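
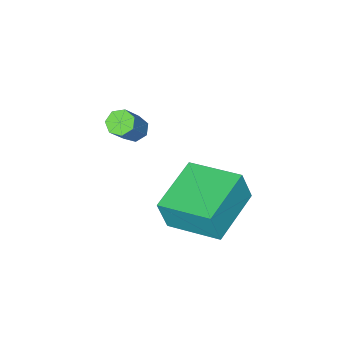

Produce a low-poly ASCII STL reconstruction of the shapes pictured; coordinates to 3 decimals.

solid 
facet normal -0.939 -0.298 0.173
outer loop
vertex -1.409 -1.669 -1.085
vertex -1.933 0.217 -0.675
vertex -1.687 -1.487 -2.28
endloop
endfacet
facet normal 0.262 -0.943 -0.205
outer loop
vertex 0.293 -0.857 -2.645
vertex -1.409 -1.669 -1.085
vertex -1.687 -1.487 -2.28
endloop
endfacet
facet normal -0.939 -0.298 0.173
outer loop
vertex -1.687 -1.487 -2.28
vertex -1.933 0.217 -0.675
vertex -2.211 0.399 -1.869
endloop
endfacet
facet normal -0.225 0.148 -0.963
outer loop
vertex -2.211 0.399 -1.869
vertex 0.293 -0.857 -2.645
vertex -1.687 -1.487 -2.28
endloop
endfacet
facet normal 0.224 -0.147 0.963
outer loop
vertex -1.409 -1.669 -1.085
vertex 0.047 0.847 -1.04
vertex -1.933 0.217 -0.675
endloop
endfacet
facet normal 0.262 -0.943 -0.205
outer loop
vertex 0.571 -1.039 -1.451
vertex -1.409 -1.669 -1.085
vertex 0.293 -0.857 -2.645
endloop
endfacet
facet normal 0.225 -0.147 0.963
outer loop
vertex 0.571 -1.039 -1.451
vertex 0.047 0.847 -1.04
vertex -1.409 -1.669 -1.085
endloop
endfacet
facet normal -0.262 0.943 0.205
outer loop
vertex -1.933 0.217 -0.675
vertex 0.047 0.847 -1.04
vertex -2.211 0.399 -1.869
endloop
endfacet
facet normal -0.225 0.147 -0.963
outer loop
vertex -0.231 1.029 -2.235
vertex 0.293 -0.857 -2.645
vertex -2.211 0.399 -1.869
endloop
endfacet
facet normal -0.262 0.943 0.205
outer loop
vertex -2.211 0.399 -1.869
vertex 0.047 0.847 -1.04
vertex -0.231 1.029 -2.235
endloop
endfacet
facet normal 0.939 0.298 -0.173
outer loop
vertex -0.231 1.029 -2.235
vertex 0.571 -1.039 -1.451
vertex 0.293 -0.857 -2.645
endloop
endfacet
facet normal 0.939 0.298 -0.173
outer loop
vertex 0.047 0.847 -1.04
vertex 0.571 -1.039 -1.451
vertex -0.231 1.029 -2.235
endloop
endfacet
facet normal -0.576 -0.210 -0.790
outer loop
vertex -0.756 -3.496 -0.896
vertex -1.003 -3.848 -0.622
vertex -1.111 -3.353 -0.675
endloop
endfacet
facet normal 0.150 0.922 -0.356
outer loop
vertex -0.756 -3.496 -0.896
vertex -1.111 -3.353 -0.675
vertex 0.109 -3.179 0.288
endloop
endfacet
facet normal 0.150 0.922 -0.356
outer loop
vertex 0.109 -3.179 0.288
vertex -1.111 -3.353 -0.675
vertex -0.246 -3.036 0.509
endloop
endfacet
facet normal 0.576 0.211 0.789
outer loop
vertex 0.109 -3.179 0.288
vertex -0.246 -3.036 0.509
vertex -0.137 -3.532 0.562
endloop
endfacet
facet normal -0.576 -0.210 -0.790
outer loop
vertex -1.111 -3.353 -0.675
vertex -1.003 -3.848 -0.622
vertex -1.385 -3.583 -0.414
endloop
endfacet
facet normal -0.534 0.828 0.169
outer loop
vertex -1.111 -3.353 -0.675
vertex -1.385 -3.583 -0.414
vertex -0.246 -3.036 0.509
endloop
endfacet
facet normal -0.534 0.828 0.169
outer loop
vertex -0.246 -3.036 0.509
vertex -1.385 -3.583 -0.414
vertex -0.52 -3.266 0.77
endloop
endfacet
facet normal 0.576 0.211 0.790
outer loop
vertex -0.246 -3.036 0.509
vertex -0.52 -3.266 0.77
vertex -0.137 -3.532 0.562
endloop
endfacet
facet normal -0.577 -0.213 -0.789
outer loop
vertex -1.385 -3.583 -0.414
vertex -1.003 -3.848 -0.622
vertex -1.37 -4.013 -0.309
endloop
endfacet
facet normal -0.816 0.110 0.567
outer loop
vertex -1.385 -3.583 -0.414
vertex -1.37 -4.013 -0.309
vertex -0.52 -3.266 0.77
endloop
endfacet
facet normal -0.816 0.110 0.567
outer loop
vertex -0.52 -3.266 0.77
vertex -1.37 -4.013 -0.309
vertex -0.505 -3.696 0.875
endloop
endfacet
facet normal 0.576 0.213 0.789
outer loop
vertex -0.52 -3.266 0.77
vertex -0.505 -3.696 0.875
vertex -0.137 -3.532 0.562
endloop
endfacet
facet normal -0.577 -0.212 -0.789
outer loop
vertex -1.37 -4.013 -0.309
vertex -1.003 -3.848 -0.622
vertex -1.079 -4.319 -0.44
endloop
endfacet
facet normal -0.484 -0.690 0.538
outer loop
vertex -1.37 -4.013 -0.309
vertex -1.079 -4.319 -0.44
vertex -0.505 -3.696 0.875
endloop
endfacet
facet normal -0.484 -0.690 0.538
outer loop
vertex -0.505 -3.696 0.875
vertex -1.079 -4.319 -0.44
vertex -0.214 -4.002 0.744
endloop
endfacet
facet normal 0.577 0.211 0.789
outer loop
vertex -0.505 -3.696 0.875
vertex -0.214 -4.002 0.744
vertex -0.137 -3.532 0.562
endloop
endfacet
facet normal -0.577 -0.212 -0.789
outer loop
vertex -1.079 -4.319 -0.44
vertex -1.003 -3.848 -0.622
vertex -0.73 -4.271 -0.708
endloop
endfacet
facet normal 0.214 -0.971 0.104
outer loop
vertex -1.079 -4.319 -0.44
vertex -0.73 -4.271 -0.708
vertex -0.214 -4.002 0.744
endloop
endfacet
facet normal 0.214 -0.971 0.104
outer loop
vertex -0.214 -4.002 0.744
vertex -0.73 -4.271 -0.708
vertex 0.135 -3.954 0.476
endloop
endfacet
facet normal 0.577 0.211 0.789
outer loop
vertex -0.214 -4.002 0.744
vertex 0.135 -3.954 0.476
vertex -0.137 -3.532 0.562
endloop
endfacet
facet normal -0.576 -0.211 -0.790
outer loop
vertex -0.73 -4.271 -0.708
vertex -1.003 -3.848 -0.622
vertex -0.586 -3.905 -0.911
endloop
endfacet
facet normal 0.750 -0.521 -0.408
outer loop
vertex -0.73 -4.271 -0.708
vertex -0.586 -3.905 -0.911
vertex 0.135 -3.954 0.476
endloop
endfacet
facet normal 0.750 -0.521 -0.408
outer loop
vertex 0.135 -3.954 0.476
vertex -0.586 -3.905 -0.911
vertex 0.279 -3.588 0.273
endloop
endfacet
facet normal 0.577 0.211 0.789
outer loop
vertex 0.135 -3.954 0.476
vertex 0.279 -3.588 0.273
vertex -0.137 -3.532 0.562
endloop
endfacet
facet normal -0.576 -0.211 -0.790
outer loop
vertex -0.586 -3.905 -0.911
vertex -1.003 -3.848 -0.622
vertex -0.756 -3.496 -0.896
endloop
endfacet
facet normal 0.721 0.322 -0.613
outer loop
vertex -0.586 -3.905 -0.911
vertex -0.756 -3.496 -0.896
vertex 0.279 -3.588 0.273
endloop
endfacet
facet normal 0.721 0.322 -0.613
outer loop
vertex 0.279 -3.588 0.273
vertex -0.756 -3.496 -0.896
vertex 0.109 -3.179 0.288
endloop
endfacet
facet normal 0.577 0.211 0.789
outer loop
vertex 0.279 -3.588 0.273
vertex 0.109 -3.179 0.288
vertex -0.137 -3.532 0.562
endloop
endfacet

endsolid


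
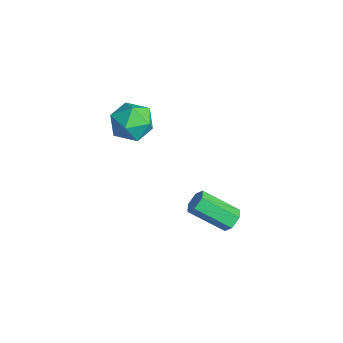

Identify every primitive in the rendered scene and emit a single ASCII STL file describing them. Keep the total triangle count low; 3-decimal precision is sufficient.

solid 
facet normal -0.264 0.944 -0.199
outer loop
vertex -2.866 -0.765 2.24
vertex -3.788 -1.008 2.312
vertex -3.31 -0.711 3.086
endloop
endfacet
facet normal 0.366 0.921 0.134
outer loop
vertex -2.866 -0.765 2.24
vertex -3.31 -0.711 3.086
vertex -2.419 -1.058 3.034
endloop
endfacet
facet normal 0.810 0.525 -0.262
outer loop
vertex -2.866 -0.765 2.24
vertex -2.419 -1.058 3.034
vertex -2.348 -1.569 2.229
endloop
endfacet
facet normal 0.453 0.303 -0.838
outer loop
vertex -2.866 -0.765 2.24
vertex -2.348 -1.569 2.229
vertex -3.194 -1.538 1.783
endloop
endfacet
facet normal -0.211 0.562 -0.800
outer loop
vertex -2.866 -0.765 2.24
vertex -3.194 -1.538 1.783
vertex -3.788 -1.008 2.312
endloop
endfacet
facet normal 0.274 0.590 0.759
outer loop
vertex -2.419 -1.058 3.034
vertex -3.31 -0.711 3.086
vertex -3.066 -1.482 3.597
endloop
endfacet
facet normal -0.747 0.627 0.221
outer loop
vertex -3.31 -0.711 3.086
vertex -3.788 -1.008 2.312
vertex -3.912 -1.451 3.151
endloop
endfacet
facet normal -0.660 0.010 -0.751
outer loop
vertex -3.788 -1.008 2.312
vertex -3.194 -1.538 1.783
vertex -3.841 -1.962 2.346
endloop
endfacet
facet normal 0.414 -0.408 -0.814
outer loop
vertex -3.194 -1.538 1.783
vertex -2.348 -1.569 2.229
vertex -2.95 -2.309 2.294
endloop
endfacet
facet normal 0.992 -0.051 0.120
outer loop
vertex -2.348 -1.569 2.229
vertex -2.419 -1.058 3.034
vertex -2.472 -2.012 3.068
endloop
endfacet
facet normal -0.453 -0.303 0.838
outer loop
vertex -3.394 -2.255 3.14
vertex -3.066 -1.482 3.597
vertex -3.912 -1.451 3.151
endloop
endfacet
facet normal -0.810 -0.525 0.262
outer loop
vertex -3.394 -2.255 3.14
vertex -3.912 -1.451 3.151
vertex -3.841 -1.962 2.346
endloop
endfacet
facet normal -0.366 -0.921 -0.134
outer loop
vertex -3.394 -2.255 3.14
vertex -3.841 -1.962 2.346
vertex -2.95 -2.309 2.294
endloop
endfacet
facet normal 0.264 -0.944 0.199
outer loop
vertex -3.394 -2.255 3.14
vertex -2.95 -2.309 2.294
vertex -2.472 -2.012 3.068
endloop
endfacet
facet normal 0.211 -0.562 0.800
outer loop
vertex -3.394 -2.255 3.14
vertex -2.472 -2.012 3.068
vertex -3.066 -1.482 3.597
endloop
endfacet
facet normal -0.414 0.408 0.814
outer loop
vertex -3.912 -1.451 3.151
vertex -3.066 -1.482 3.597
vertex -3.31 -0.711 3.086
endloop
endfacet
facet normal -0.992 0.051 -0.120
outer loop
vertex -3.841 -1.962 2.346
vertex -3.912 -1.451 3.151
vertex -3.788 -1.008 2.312
endloop
endfacet
facet normal -0.274 -0.590 -0.759
outer loop
vertex -2.95 -2.309 2.294
vertex -3.841 -1.962 2.346
vertex -3.194 -1.538 1.783
endloop
endfacet
facet normal 0.747 -0.627 -0.221
outer loop
vertex -2.472 -2.012 3.068
vertex -2.95 -2.309 2.294
vertex -2.348 -1.569 2.229
endloop
endfacet
facet normal 0.660 -0.010 0.751
outer loop
vertex -3.066 -1.482 3.597
vertex -2.472 -2.012 3.068
vertex -2.419 -1.058 3.034
endloop
endfacet
facet normal 0.436 0.702 -0.562
outer loop
vertex -0.227 1.729 -1.903
vertex -0.526 1.568 -2.336
vertex -0.718 1.957 -1.999
endloop
endfacet
facet normal 0.111 0.579 0.808
outer loop
vertex -0.227 1.729 -1.903
vertex -0.718 1.957 -1.999
vertex -0.995 0.494 -0.912
endloop
endfacet
facet normal 0.112 0.579 0.808
outer loop
vertex -0.995 0.494 -0.912
vertex -0.718 1.957 -1.999
vertex -1.486 0.722 -1.007
endloop
endfacet
facet normal -0.435 -0.702 0.564
outer loop
vertex -0.995 0.494 -0.912
vertex -1.486 0.722 -1.007
vertex -1.294 0.332 -1.344
endloop
endfacet
facet normal 0.435 0.703 -0.563
outer loop
vertex -0.718 1.957 -1.999
vertex -0.526 1.568 -2.336
vertex -1.017 1.796 -2.431
endloop
endfacet
facet normal -0.717 0.650 0.254
outer loop
vertex -0.718 1.957 -1.999
vertex -1.017 1.796 -2.431
vertex -1.486 0.722 -1.007
endloop
endfacet
facet normal -0.717 0.649 0.254
outer loop
vertex -1.486 0.722 -1.007
vertex -1.017 1.796 -2.431
vertex -1.785 0.561 -1.44
endloop
endfacet
facet normal -0.437 -0.702 0.563
outer loop
vertex -1.486 0.722 -1.007
vertex -1.785 0.561 -1.44
vertex -1.294 0.332 -1.344
endloop
endfacet
facet normal 0.435 0.702 -0.564
outer loop
vertex -1.017 1.796 -2.431
vertex -0.526 1.568 -2.336
vertex -0.825 1.406 -2.768
endloop
endfacet
facet normal -0.829 0.071 -0.554
outer loop
vertex -1.017 1.796 -2.431
vertex -0.825 1.406 -2.768
vertex -1.785 0.561 -1.44
endloop
endfacet
facet normal -0.829 0.071 -0.554
outer loop
vertex -1.785 0.561 -1.44
vertex -0.825 1.406 -2.768
vertex -1.593 0.171 -1.777
endloop
endfacet
facet normal -0.437 -0.702 0.563
outer loop
vertex -1.785 0.561 -1.44
vertex -1.593 0.171 -1.777
vertex -1.294 0.332 -1.344
endloop
endfacet
facet normal 0.435 0.702 -0.564
outer loop
vertex -0.825 1.406 -2.768
vertex -0.526 1.568 -2.336
vertex -0.334 1.178 -2.673
endloop
endfacet
facet normal -0.112 -0.578 -0.808
outer loop
vertex -0.825 1.406 -2.768
vertex -0.334 1.178 -2.673
vertex -1.593 0.171 -1.777
endloop
endfacet
facet normal -0.111 -0.579 -0.807
outer loop
vertex -1.593 0.171 -1.777
vertex -0.334 1.178 -2.673
vertex -1.102 -0.057 -1.681
endloop
endfacet
facet normal -0.436 -0.702 0.562
outer loop
vertex -1.593 0.171 -1.777
vertex -1.102 -0.057 -1.681
vertex -1.294 0.332 -1.344
endloop
endfacet
facet normal 0.437 0.702 -0.563
outer loop
vertex -0.334 1.178 -2.673
vertex -0.526 1.568 -2.336
vertex -0.035 1.339 -2.24
endloop
endfacet
facet normal 0.717 -0.649 -0.254
outer loop
vertex -0.334 1.178 -2.673
vertex -0.035 1.339 -2.24
vertex -1.102 -0.057 -1.681
endloop
endfacet
facet normal 0.717 -0.649 -0.254
outer loop
vertex -1.102 -0.057 -1.681
vertex -0.035 1.339 -2.24
vertex -0.803 0.104 -1.249
endloop
endfacet
facet normal -0.435 -0.703 0.563
outer loop
vertex -1.102 -0.057 -1.681
vertex -0.803 0.104 -1.249
vertex -1.294 0.332 -1.344
endloop
endfacet
facet normal 0.437 0.702 -0.563
outer loop
vertex -0.035 1.339 -2.24
vertex -0.526 1.568 -2.336
vertex -0.227 1.729 -1.903
endloop
endfacet
facet normal 0.829 -0.071 0.554
outer loop
vertex -0.035 1.339 -2.24
vertex -0.227 1.729 -1.903
vertex -0.803 0.104 -1.249
endloop
endfacet
facet normal 0.829 -0.071 0.554
outer loop
vertex -0.803 0.104 -1.249
vertex -0.227 1.729 -1.903
vertex -0.995 0.494 -0.912
endloop
endfacet
facet normal -0.435 -0.702 0.564
outer loop
vertex -0.803 0.104 -1.249
vertex -0.995 0.494 -0.912
vertex -1.294 0.332 -1.344
endloop
endfacet

endsolid


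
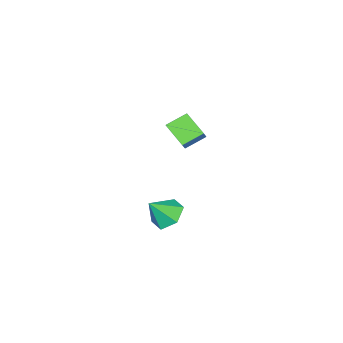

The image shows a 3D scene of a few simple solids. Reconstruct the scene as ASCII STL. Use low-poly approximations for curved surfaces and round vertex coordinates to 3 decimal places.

solid 
facet normal -0.588 0.317 -0.745
outer loop
vertex 3.543 3.388 1.851
vertex 3.117 4.093 2.487
vertex 3.959 4.339 1.927
endloop
endfacet
facet normal 0.904 -0.380 -0.197
outer loop
vertex 3.543 3.388 1.851
vertex 3.959 4.339 1.927
vertex 4.023 3.607 3.633
endloop
endfacet
facet normal -0.588 0.316 -0.745
outer loop
vertex 3.959 4.339 1.927
vertex 3.117 4.093 2.487
vertex 3.533 5.044 2.562
endloop
endfacet
facet normal 0.899 0.414 0.144
outer loop
vertex 3.959 4.339 1.927
vertex 3.533 5.044 2.562
vertex 4.023 3.607 3.633
endloop
endfacet
facet normal -0.588 0.316 -0.745
outer loop
vertex 3.533 5.044 2.562
vertex 3.117 4.093 2.487
vertex 2.692 4.799 3.122
endloop
endfacet
facet normal 0.292 0.634 0.716
outer loop
vertex 3.533 5.044 2.562
vertex 2.692 4.799 3.122
vertex 4.023 3.607 3.633
endloop
endfacet
facet normal -0.588 0.316 -0.745
outer loop
vertex 2.692 4.799 3.122
vertex 3.117 4.093 2.487
vertex 2.276 3.848 3.047
endloop
endfacet
facet normal -0.310 0.061 0.949
outer loop
vertex 2.692 4.799 3.122
vertex 2.276 3.848 3.047
vertex 4.023 3.607 3.633
endloop
endfacet
facet normal -0.588 0.316 -0.745
outer loop
vertex 2.276 3.848 3.047
vertex 3.117 4.093 2.487
vertex 2.701 3.143 2.412
endloop
endfacet
facet normal -0.305 -0.732 0.609
outer loop
vertex 2.276 3.848 3.047
vertex 2.701 3.143 2.412
vertex 4.023 3.607 3.633
endloop
endfacet
facet normal -0.588 0.316 -0.744
outer loop
vertex 2.701 3.143 2.412
vertex 3.117 4.093 2.487
vertex 3.543 3.388 1.851
endloop
endfacet
facet normal 0.301 -0.953 0.036
outer loop
vertex 2.701 3.143 2.412
vertex 3.543 3.388 1.851
vertex 4.023 3.607 3.633
endloop
endfacet
facet normal -0.620 -0.314 -0.719
outer loop
vertex -3.719 -1.431 3.062
vertex -4.789 -0.805 3.711
vertex -3.422 -0.024 2.193
endloop
endfacet
facet normal 0.765 -0.448 -0.464
outer loop
vertex -2.771 0.305 2.949
vertex -3.719 -1.431 3.062
vertex -3.422 -0.024 2.193
endloop
endfacet
facet normal -0.620 -0.313 -0.719
outer loop
vertex -3.422 -0.024 2.193
vertex -4.789 -0.805 3.711
vertex -4.492 0.602 2.843
endloop
endfacet
facet normal 0.176 0.838 -0.517
outer loop
vertex -4.492 0.602 2.843
vertex -2.771 0.305 2.949
vertex -3.422 -0.024 2.193
endloop
endfacet
facet normal -0.177 -0.838 0.517
outer loop
vertex -3.719 -1.431 3.062
vertex -4.138 -0.476 4.467
vertex -4.789 -0.805 3.711
endloop
endfacet
facet normal 0.764 -0.448 -0.464
outer loop
vertex -3.068 -1.102 3.817
vertex -3.719 -1.431 3.062
vertex -2.771 0.305 2.949
endloop
endfacet
facet normal -0.176 -0.838 0.517
outer loop
vertex -3.068 -1.102 3.817
vertex -4.138 -0.476 4.467
vertex -3.719 -1.431 3.062
endloop
endfacet
facet normal -0.765 0.447 0.464
outer loop
vertex -4.789 -0.805 3.711
vertex -4.138 -0.476 4.467
vertex -4.492 0.602 2.843
endloop
endfacet
facet normal 0.176 0.838 -0.517
outer loop
vertex -3.841 0.931 3.598
vertex -2.771 0.305 2.949
vertex -4.492 0.602 2.843
endloop
endfacet
facet normal -0.764 0.448 0.464
outer loop
vertex -4.492 0.602 2.843
vertex -4.138 -0.476 4.467
vertex -3.841 0.931 3.598
endloop
endfacet
facet normal 0.620 0.313 0.720
outer loop
vertex -3.841 0.931 3.598
vertex -3.068 -1.102 3.817
vertex -2.771 0.305 2.949
endloop
endfacet
facet normal 0.620 0.313 0.719
outer loop
vertex -4.138 -0.476 4.467
vertex -3.068 -1.102 3.817
vertex -3.841 0.931 3.598
endloop
endfacet

endsolid


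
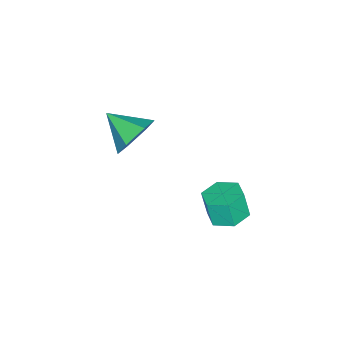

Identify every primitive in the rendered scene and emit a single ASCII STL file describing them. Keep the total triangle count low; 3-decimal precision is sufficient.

solid 
facet normal 0.033 0.239 -0.970
outer loop
vertex 1.692 1.951 -4.263
vertex 0.928 2.217 -4.223
vertex 1.542 2.725 -4.077
endloop
endfacet
facet normal 0.982 0.172 0.075
outer loop
vertex 1.692 1.951 -4.263
vertex 1.542 2.725 -4.077
vertex 1.656 1.677 -3.158
endloop
endfacet
facet normal 0.982 0.173 0.076
outer loop
vertex 1.656 1.677 -3.158
vertex 1.542 2.725 -4.077
vertex 1.505 2.451 -2.971
endloop
endfacet
facet normal -0.032 -0.241 0.970
outer loop
vertex 1.656 1.677 -3.158
vertex 1.505 2.451 -2.971
vertex 0.892 1.943 -3.117
endloop
endfacet
facet normal 0.032 0.241 -0.970
outer loop
vertex 1.542 2.725 -4.077
vertex 0.928 2.217 -4.223
vertex 0.778 2.991 -4.036
endloop
endfacet
facet normal 0.331 0.913 0.237
outer loop
vertex 1.542 2.725 -4.077
vertex 0.778 2.991 -4.036
vertex 1.505 2.451 -2.971
endloop
endfacet
facet normal 0.331 0.913 0.237
outer loop
vertex 1.505 2.451 -2.971
vertex 0.778 2.991 -4.036
vertex 0.741 2.717 -2.93
endloop
endfacet
facet normal -0.032 -0.241 0.970
outer loop
vertex 1.505 2.451 -2.971
vertex 0.741 2.717 -2.93
vertex 0.892 1.943 -3.117
endloop
endfacet
facet normal 0.032 0.241 -0.970
outer loop
vertex 0.778 2.991 -4.036
vertex 0.928 2.217 -4.223
vertex 0.164 2.483 -4.182
endloop
endfacet
facet normal -0.652 0.741 0.162
outer loop
vertex 0.778 2.991 -4.036
vertex 0.164 2.483 -4.182
vertex 0.741 2.717 -2.93
endloop
endfacet
facet normal -0.652 0.740 0.162
outer loop
vertex 0.741 2.717 -2.93
vertex 0.164 2.483 -4.182
vertex 0.128 2.209 -3.077
endloop
endfacet
facet normal -0.033 -0.241 0.970
outer loop
vertex 0.741 2.717 -2.93
vertex 0.128 2.209 -3.077
vertex 0.892 1.943 -3.117
endloop
endfacet
facet normal 0.032 0.241 -0.970
outer loop
vertex 0.164 2.483 -4.182
vertex 0.928 2.217 -4.223
vertex 0.315 1.709 -4.369
endloop
endfacet
facet normal -0.982 -0.173 -0.075
outer loop
vertex 0.164 2.483 -4.182
vertex 0.315 1.709 -4.369
vertex 0.128 2.209 -3.077
endloop
endfacet
facet normal -0.982 -0.172 -0.076
outer loop
vertex 0.128 2.209 -3.077
vertex 0.315 1.709 -4.369
vertex 0.278 1.435 -3.263
endloop
endfacet
facet normal -0.033 -0.239 0.970
outer loop
vertex 0.128 2.209 -3.077
vertex 0.278 1.435 -3.263
vertex 0.892 1.943 -3.117
endloop
endfacet
facet normal 0.032 0.241 -0.970
outer loop
vertex 0.315 1.709 -4.369
vertex 0.928 2.217 -4.223
vertex 1.079 1.443 -4.41
endloop
endfacet
facet normal -0.331 -0.913 -0.237
outer loop
vertex 0.315 1.709 -4.369
vertex 1.079 1.443 -4.41
vertex 0.278 1.435 -3.263
endloop
endfacet
facet normal -0.331 -0.913 -0.237
outer loop
vertex 0.278 1.435 -3.263
vertex 1.079 1.443 -4.41
vertex 1.042 1.169 -3.304
endloop
endfacet
facet normal -0.032 -0.241 0.970
outer loop
vertex 0.278 1.435 -3.263
vertex 1.042 1.169 -3.304
vertex 0.892 1.943 -3.117
endloop
endfacet
facet normal 0.033 0.241 -0.970
outer loop
vertex 1.079 1.443 -4.41
vertex 0.928 2.217 -4.223
vertex 1.692 1.951 -4.263
endloop
endfacet
facet normal 0.652 -0.740 -0.162
outer loop
vertex 1.079 1.443 -4.41
vertex 1.692 1.951 -4.263
vertex 1.042 1.169 -3.304
endloop
endfacet
facet normal 0.652 -0.741 -0.162
outer loop
vertex 1.042 1.169 -3.304
vertex 1.692 1.951 -4.263
vertex 1.656 1.677 -3.158
endloop
endfacet
facet normal -0.032 -0.241 0.970
outer loop
vertex 1.042 1.169 -3.304
vertex 1.656 1.677 -3.158
vertex 0.892 1.943 -3.117
endloop
endfacet
facet normal 0.146 0.884 -0.444
outer loop
vertex 1.185 -2.111 -2.316
vertex 0.419 -1.747 -1.844
vertex 1.303 -1.694 -1.448
endloop
endfacet
facet normal 0.786 -0.593 0.178
outer loop
vertex 1.185 -2.111 -2.316
vertex 1.303 -1.694 -1.448
vertex 0.201 -3.073 -1.176
endloop
endfacet
facet normal 0.146 0.883 -0.445
outer loop
vertex 1.303 -1.694 -1.448
vertex 0.419 -1.747 -1.844
vertex 0.538 -1.33 -0.977
endloop
endfacet
facet normal 0.449 -0.187 0.874
outer loop
vertex 1.303 -1.694 -1.448
vertex 0.538 -1.33 -0.977
vertex 0.201 -3.073 -1.176
endloop
endfacet
facet normal 0.146 0.884 -0.445
outer loop
vertex 0.538 -1.33 -0.977
vertex 0.419 -1.747 -1.844
vertex -0.346 -1.383 -1.372
endloop
endfacet
facet normal -0.407 -0.026 0.913
outer loop
vertex 0.538 -1.33 -0.977
vertex -0.346 -1.383 -1.372
vertex 0.201 -3.073 -1.176
endloop
endfacet
facet normal 0.146 0.883 -0.445
outer loop
vertex -0.346 -1.383 -1.372
vertex 0.419 -1.747 -1.844
vertex -0.465 -1.801 -2.24
endloop
endfacet
facet normal -0.928 -0.270 0.257
outer loop
vertex -0.346 -1.383 -1.372
vertex -0.465 -1.801 -2.24
vertex 0.201 -3.073 -1.176
endloop
endfacet
facet normal 0.146 0.883 -0.446
outer loop
vertex -0.465 -1.801 -2.24
vertex 0.419 -1.747 -1.844
vertex 0.301 -2.165 -2.711
endloop
endfacet
facet normal -0.591 -0.677 -0.439
outer loop
vertex -0.465 -1.801 -2.24
vertex 0.301 -2.165 -2.711
vertex 0.201 -3.073 -1.176
endloop
endfacet
facet normal 0.145 0.883 -0.446
outer loop
vertex 0.301 -2.165 -2.711
vertex 0.419 -1.747 -1.844
vertex 1.185 -2.111 -2.316
endloop
endfacet
facet normal 0.265 -0.837 -0.478
outer loop
vertex 0.301 -2.165 -2.711
vertex 1.185 -2.111 -2.316
vertex 0.201 -3.073 -1.176
endloop
endfacet

endsolid


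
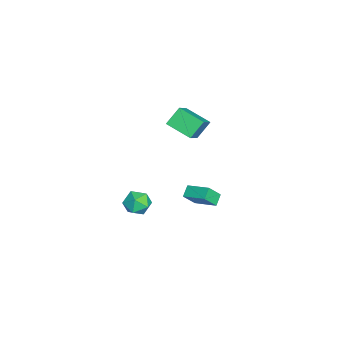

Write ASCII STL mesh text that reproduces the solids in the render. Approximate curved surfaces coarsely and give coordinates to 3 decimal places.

solid 
facet normal -0.780 0.123 -0.613
outer loop
vertex -5.014 -0.588 1.668
vertex -4.312 0.862 1.066
vertex -4.375 -1.295 0.712
endloop
endfacet
facet normal -0.408 -0.843 0.351
outer loop
vertex -2.688 -1.562 2.034
vertex -5.014 -0.588 1.668
vertex -4.375 -1.295 0.712
endloop
endfacet
facet normal -0.781 0.123 -0.612
outer loop
vertex -4.375 -1.295 0.712
vertex -4.312 0.862 1.066
vertex -3.673 0.155 0.109
endloop
endfacet
facet normal 0.473 -0.524 -0.709
outer loop
vertex -3.673 0.155 0.109
vertex -2.688 -1.562 2.034
vertex -4.375 -1.295 0.712
endloop
endfacet
facet normal -0.473 0.523 0.709
outer loop
vertex -5.014 -0.588 1.668
vertex -2.625 0.595 2.388
vertex -4.312 0.862 1.066
endloop
endfacet
facet normal -0.408 -0.843 0.350
outer loop
vertex -3.327 -0.855 2.991
vertex -5.014 -0.588 1.668
vertex -2.688 -1.562 2.034
endloop
endfacet
facet normal -0.473 0.524 0.709
outer loop
vertex -3.327 -0.855 2.991
vertex -2.625 0.595 2.388
vertex -5.014 -0.588 1.668
endloop
endfacet
facet normal 0.408 0.843 -0.350
outer loop
vertex -4.312 0.862 1.066
vertex -2.625 0.595 2.388
vertex -3.673 0.155 0.109
endloop
endfacet
facet normal 0.473 -0.523 -0.709
outer loop
vertex -1.986 -0.112 1.432
vertex -2.688 -1.562 2.034
vertex -3.673 0.155 0.109
endloop
endfacet
facet normal 0.408 0.843 -0.350
outer loop
vertex -3.673 0.155 0.109
vertex -2.625 0.595 2.388
vertex -1.986 -0.112 1.432
endloop
endfacet
facet normal 0.781 -0.124 0.613
outer loop
vertex -1.986 -0.112 1.432
vertex -3.327 -0.855 2.991
vertex -2.688 -1.562 2.034
endloop
endfacet
facet normal 0.781 -0.123 0.613
outer loop
vertex -2.625 0.595 2.388
vertex -3.327 -0.855 2.991
vertex -1.986 -0.112 1.432
endloop
endfacet
facet normal -0.795 0.244 0.556
outer loop
vertex -0.059 -0.109 -1.185
vertex 0.675 1.151 -0.689
vertex -0.518 0.527 -2.12
endloop
endfacet
facet normal -0.477 -0.818 -0.322
outer loop
vertex 0.125 0.329 -2.571
vertex -0.059 -0.109 -1.185
vertex -0.518 0.527 -2.12
endloop
endfacet
facet normal -0.795 0.244 0.556
outer loop
vertex -0.518 0.527 -2.12
vertex 0.675 1.151 -0.689
vertex 0.216 1.786 -1.624
endloop
endfacet
facet normal -0.377 0.521 -0.766
outer loop
vertex 0.216 1.786 -1.624
vertex 0.125 0.329 -2.571
vertex -0.518 0.527 -2.12
endloop
endfacet
facet normal 0.377 -0.521 0.766
outer loop
vertex -0.059 -0.109 -1.185
vertex 1.318 0.953 -1.14
vertex 0.675 1.151 -0.689
endloop
endfacet
facet normal -0.476 -0.818 -0.322
outer loop
vertex 0.584 -0.306 -1.636
vertex -0.059 -0.109 -1.185
vertex 0.125 0.329 -2.571
endloop
endfacet
facet normal 0.377 -0.521 0.765
outer loop
vertex 0.584 -0.306 -1.636
vertex 1.318 0.953 -1.14
vertex -0.059 -0.109 -1.185
endloop
endfacet
facet normal 0.477 0.818 0.321
outer loop
vertex 0.675 1.151 -0.689
vertex 1.318 0.953 -1.14
vertex 0.216 1.786 -1.624
endloop
endfacet
facet normal -0.377 0.521 -0.766
outer loop
vertex 0.859 1.589 -2.075
vertex 0.125 0.329 -2.571
vertex 0.216 1.786 -1.624
endloop
endfacet
facet normal 0.477 0.818 0.322
outer loop
vertex 0.216 1.786 -1.624
vertex 1.318 0.953 -1.14
vertex 0.859 1.589 -2.075
endloop
endfacet
facet normal 0.795 -0.244 -0.556
outer loop
vertex 0.859 1.589 -2.075
vertex 0.584 -0.306 -1.636
vertex 0.125 0.329 -2.571
endloop
endfacet
facet normal 0.794 -0.244 -0.556
outer loop
vertex 1.318 0.953 -1.14
vertex 0.584 -0.306 -1.636
vertex 0.859 1.589 -2.075
endloop
endfacet
facet normal -0.654 0.131 0.745
outer loop
vertex 2.778 -2.415 0.41
vertex 3.274 -2.94 0.937
vertex 3.424 -2.059 0.914
endloop
endfacet
facet normal -0.636 0.703 0.319
outer loop
vertex 2.778 -2.415 0.41
vertex 3.424 -2.059 0.914
vertex 3.31 -1.781 0.073
endloop
endfacet
facet normal -0.801 0.491 -0.342
outer loop
vertex 2.778 -2.415 0.41
vertex 3.31 -1.781 0.073
vertex 3.088 -2.49 -0.425
endloop
endfacet
facet normal -0.922 -0.213 -0.323
outer loop
vertex 2.778 -2.415 0.41
vertex 3.088 -2.49 -0.425
vertex 3.066 -3.206 0.109
endloop
endfacet
facet normal -0.830 -0.435 0.348
outer loop
vertex 2.778 -2.415 0.41
vertex 3.066 -3.206 0.109
vertex 3.274 -2.94 0.937
endloop
endfacet
facet normal 0.034 0.950 0.310
outer loop
vertex 3.31 -1.781 0.073
vertex 3.424 -2.059 0.914
vertex 4.134 -1.914 0.391
endloop
endfacet
facet normal 0.005 0.025 1.000
outer loop
vertex 3.424 -2.059 0.914
vertex 3.274 -2.94 0.937
vertex 4.112 -2.63 0.925
endloop
endfacet
facet normal -0.281 -0.891 0.357
outer loop
vertex 3.274 -2.94 0.937
vertex 3.066 -3.206 0.109
vertex 3.89 -3.339 0.427
endloop
endfacet
facet normal -0.429 -0.531 -0.730
outer loop
vertex 3.066 -3.206 0.109
vertex 3.088 -2.49 -0.425
vertex 3.776 -3.061 -0.414
endloop
endfacet
facet normal -0.235 0.607 -0.759
outer loop
vertex 3.088 -2.49 -0.425
vertex 3.31 -1.781 0.073
vertex 3.926 -2.18 -0.437
endloop
endfacet
facet normal 0.922 0.213 0.323
outer loop
vertex 4.422 -2.705 0.09
vertex 4.134 -1.914 0.391
vertex 4.112 -2.63 0.925
endloop
endfacet
facet normal 0.801 -0.491 0.342
outer loop
vertex 4.422 -2.705 0.09
vertex 4.112 -2.63 0.925
vertex 3.89 -3.339 0.427
endloop
endfacet
facet normal 0.636 -0.703 -0.319
outer loop
vertex 4.422 -2.705 0.09
vertex 3.89 -3.339 0.427
vertex 3.776 -3.061 -0.414
endloop
endfacet
facet normal 0.654 -0.131 -0.745
outer loop
vertex 4.422 -2.705 0.09
vertex 3.776 -3.061 -0.414
vertex 3.926 -2.18 -0.437
endloop
endfacet
facet normal 0.830 0.435 -0.348
outer loop
vertex 4.422 -2.705 0.09
vertex 3.926 -2.18 -0.437
vertex 4.134 -1.914 0.391
endloop
endfacet
facet normal 0.429 0.531 0.730
outer loop
vertex 4.112 -2.63 0.925
vertex 4.134 -1.914 0.391
vertex 3.424 -2.059 0.914
endloop
endfacet
facet normal 0.235 -0.607 0.759
outer loop
vertex 3.89 -3.339 0.427
vertex 4.112 -2.63 0.925
vertex 3.274 -2.94 0.937
endloop
endfacet
facet normal -0.034 -0.950 -0.310
outer loop
vertex 3.776 -3.061 -0.414
vertex 3.89 -3.339 0.427
vertex 3.066 -3.206 0.109
endloop
endfacet
facet normal -0.005 -0.025 -1.000
outer loop
vertex 3.926 -2.18 -0.437
vertex 3.776 -3.061 -0.414
vertex 3.088 -2.49 -0.425
endloop
endfacet
facet normal 0.281 0.891 -0.357
outer loop
vertex 4.134 -1.914 0.391
vertex 3.926 -2.18 -0.437
vertex 3.31 -1.781 0.073
endloop
endfacet

endsolid


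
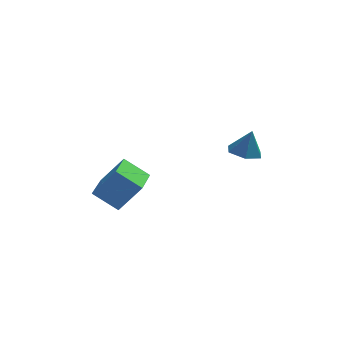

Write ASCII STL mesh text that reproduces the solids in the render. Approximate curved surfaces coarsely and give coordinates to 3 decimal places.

solid 
facet normal -0.246 -0.037 -0.969
outer loop
vertex 3.835 0.057 2.766
vertex 3.217 0.438 2.908
vertex 3.841 0.797 2.736
endloop
endfacet
facet normal 0.967 0.002 0.253
outer loop
vertex 3.835 0.057 2.766
vertex 3.841 0.797 2.736
vertex 3.503 0.482 4.032
endloop
endfacet
facet normal -0.246 -0.037 -0.969
outer loop
vertex 3.841 0.797 2.736
vertex 3.217 0.438 2.908
vertex 3.223 1.178 2.878
endloop
endfacet
facet normal 0.549 0.768 0.330
outer loop
vertex 3.841 0.797 2.736
vertex 3.223 1.178 2.878
vertex 3.503 0.482 4.032
endloop
endfacet
facet normal -0.247 -0.037 -0.968
outer loop
vertex 3.223 1.178 2.878
vertex 3.217 0.438 2.908
vertex 2.599 0.819 3.051
endloop
endfacet
facet normal -0.299 0.783 0.545
outer loop
vertex 3.223 1.178 2.878
vertex 2.599 0.819 3.051
vertex 3.503 0.482 4.032
endloop
endfacet
facet normal -0.247 -0.037 -0.968
outer loop
vertex 2.599 0.819 3.051
vertex 3.217 0.438 2.908
vertex 2.593 0.08 3.081
endloop
endfacet
facet normal -0.729 0.034 0.684
outer loop
vertex 2.599 0.819 3.051
vertex 2.593 0.08 3.081
vertex 3.503 0.482 4.032
endloop
endfacet
facet normal -0.247 -0.037 -0.968
outer loop
vertex 2.593 0.08 3.081
vertex 3.217 0.438 2.908
vertex 3.211 -0.301 2.938
endloop
endfacet
facet normal -0.311 -0.732 0.607
outer loop
vertex 2.593 0.08 3.081
vertex 3.211 -0.301 2.938
vertex 3.503 0.482 4.032
endloop
endfacet
facet normal -0.246 -0.037 -0.969
outer loop
vertex 3.211 -0.301 2.938
vertex 3.217 0.438 2.908
vertex 3.835 0.057 2.766
endloop
endfacet
facet normal 0.537 -0.747 0.392
outer loop
vertex 3.211 -0.301 2.938
vertex 3.835 0.057 2.766
vertex 3.503 0.482 4.032
endloop
endfacet
facet normal -0.605 -0.001 -0.796
outer loop
vertex -2.686 0.195 0.732
vertex -2.417 1.901 0.525
vertex -1.655 -0.063 -0.051
endloop
endfacet
facet normal -0.155 -0.981 0.119
outer loop
vertex -0.723 -0.061 1.175
vertex -2.686 0.195 0.732
vertex -1.655 -0.063 -0.051
endloop
endfacet
facet normal -0.605 -0.001 -0.796
outer loop
vertex -1.655 -0.063 -0.051
vertex -2.417 1.901 0.525
vertex -1.386 1.644 -0.258
endloop
endfacet
facet normal 0.781 -0.195 -0.593
outer loop
vertex -1.386 1.644 -0.258
vertex -0.723 -0.061 1.175
vertex -1.655 -0.063 -0.051
endloop
endfacet
facet normal -0.781 0.195 0.593
outer loop
vertex -2.686 0.195 0.732
vertex -1.485 1.903 1.751
vertex -2.417 1.901 0.525
endloop
endfacet
facet normal -0.155 -0.981 0.118
outer loop
vertex -1.754 0.196 1.958
vertex -2.686 0.195 0.732
vertex -0.723 -0.061 1.175
endloop
endfacet
facet normal -0.781 0.195 0.593
outer loop
vertex -1.754 0.196 1.958
vertex -1.485 1.903 1.751
vertex -2.686 0.195 0.732
endloop
endfacet
facet normal 0.154 0.981 -0.119
outer loop
vertex -2.417 1.901 0.525
vertex -1.485 1.903 1.751
vertex -1.386 1.644 -0.258
endloop
endfacet
facet normal 0.781 -0.195 -0.593
outer loop
vertex -0.454 1.645 0.968
vertex -0.723 -0.061 1.175
vertex -1.386 1.644 -0.258
endloop
endfacet
facet normal 0.155 0.981 -0.119
outer loop
vertex -1.386 1.644 -0.258
vertex -1.485 1.903 1.751
vertex -0.454 1.645 0.968
endloop
endfacet
facet normal 0.605 0.001 0.796
outer loop
vertex -0.454 1.645 0.968
vertex -1.754 0.196 1.958
vertex -0.723 -0.061 1.175
endloop
endfacet
facet normal 0.605 0.001 0.796
outer loop
vertex -1.485 1.903 1.751
vertex -1.754 0.196 1.958
vertex -0.454 1.645 0.968
endloop
endfacet

endsolid


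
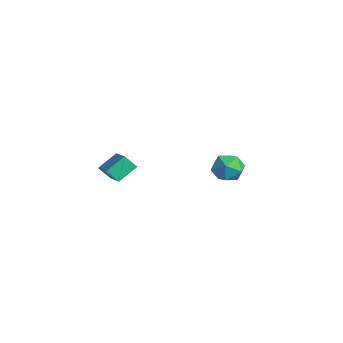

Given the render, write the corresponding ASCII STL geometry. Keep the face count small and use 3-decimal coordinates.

solid 
facet normal -0.909 0.092 -0.407
outer loop
vertex -1.809 -2.642 2.456
vertex -1.477 -2.138 1.829
vertex -1.602 -3.63 1.771
endloop
endfacet
facet normal -0.381 -0.579 0.721
outer loop
vertex 0.097 -3.802 2.531
vertex -1.809 -2.642 2.456
vertex -1.602 -3.63 1.771
endloop
endfacet
facet normal -0.909 0.092 -0.406
outer loop
vertex -1.602 -3.63 1.771
vertex -1.477 -2.138 1.829
vertex -1.271 -3.126 1.144
endloop
endfacet
facet normal 0.169 -0.810 -0.562
outer loop
vertex -1.271 -3.126 1.144
vertex 0.097 -3.802 2.531
vertex -1.602 -3.63 1.771
endloop
endfacet
facet normal -0.169 0.810 0.562
outer loop
vertex -1.809 -2.642 2.456
vertex 0.222 -2.31 2.589
vertex -1.477 -2.138 1.829
endloop
endfacet
facet normal -0.381 -0.579 0.721
outer loop
vertex -0.109 -2.814 3.216
vertex -1.809 -2.642 2.456
vertex 0.097 -3.802 2.531
endloop
endfacet
facet normal -0.169 0.810 0.562
outer loop
vertex -0.109 -2.814 3.216
vertex 0.222 -2.31 2.589
vertex -1.809 -2.642 2.456
endloop
endfacet
facet normal 0.381 0.579 -0.721
outer loop
vertex -1.477 -2.138 1.829
vertex 0.222 -2.31 2.589
vertex -1.271 -3.126 1.144
endloop
endfacet
facet normal 0.169 -0.810 -0.562
outer loop
vertex 0.429 -3.298 1.904
vertex 0.097 -3.802 2.531
vertex -1.271 -3.126 1.144
endloop
endfacet
facet normal 0.381 0.579 -0.721
outer loop
vertex -1.271 -3.126 1.144
vertex 0.222 -2.31 2.589
vertex 0.429 -3.298 1.904
endloop
endfacet
facet normal 0.909 -0.093 0.407
outer loop
vertex 0.429 -3.298 1.904
vertex -0.109 -2.814 3.216
vertex 0.097 -3.802 2.531
endloop
endfacet
facet normal 0.909 -0.091 0.406
outer loop
vertex 0.222 -2.31 2.589
vertex -0.109 -2.814 3.216
vertex 0.429 -3.298 1.904
endloop
endfacet
facet normal 0.200 -0.152 0.968
outer loop
vertex -2.192 3.821 0.66
vertex -2.698 2.997 0.635
vertex -1.751 2.989 0.438
endloop
endfacet
facet normal 0.728 0.212 0.653
outer loop
vertex -2.192 3.821 0.66
vertex -1.751 2.989 0.438
vertex -1.542 3.794 -0.056
endloop
endfacet
facet normal 0.450 0.809 0.378
outer loop
vertex -2.192 3.821 0.66
vertex -1.542 3.794 -0.056
vertex -2.359 4.299 -0.164
endloop
endfacet
facet normal -0.248 0.815 0.523
outer loop
vertex -2.192 3.821 0.66
vertex -2.359 4.299 -0.164
vertex -3.074 3.807 0.263
endloop
endfacet
facet normal -0.403 0.221 0.888
outer loop
vertex -2.192 3.821 0.66
vertex -3.074 3.807 0.263
vertex -2.698 2.997 0.635
endloop
endfacet
facet normal 0.976 -0.184 0.114
outer loop
vertex -1.542 3.794 -0.056
vertex -1.751 2.989 0.438
vertex -1.646 2.953 -0.523
endloop
endfacet
facet normal 0.123 -0.772 0.623
outer loop
vertex -1.751 2.989 0.438
vertex -2.698 2.997 0.635
vertex -2.361 2.461 -0.096
endloop
endfacet
facet normal -0.853 -0.169 0.494
outer loop
vertex -2.698 2.997 0.635
vertex -3.074 3.807 0.263
vertex -3.178 2.966 -0.204
endloop
endfacet
facet normal -0.602 0.792 -0.096
outer loop
vertex -3.074 3.807 0.263
vertex -2.359 4.299 -0.164
vertex -2.969 3.771 -0.698
endloop
endfacet
facet normal 0.527 0.783 -0.331
outer loop
vertex -2.359 4.299 -0.164
vertex -1.542 3.794 -0.056
vertex -2.022 3.763 -0.895
endloop
endfacet
facet normal 0.248 -0.815 -0.523
outer loop
vertex -2.528 2.939 -0.92
vertex -1.646 2.953 -0.523
vertex -2.361 2.461 -0.096
endloop
endfacet
facet normal -0.450 -0.809 -0.378
outer loop
vertex -2.528 2.939 -0.92
vertex -2.361 2.461 -0.096
vertex -3.178 2.966 -0.204
endloop
endfacet
facet normal -0.728 -0.212 -0.653
outer loop
vertex -2.528 2.939 -0.92
vertex -3.178 2.966 -0.204
vertex -2.969 3.771 -0.698
endloop
endfacet
facet normal -0.200 0.152 -0.968
outer loop
vertex -2.528 2.939 -0.92
vertex -2.969 3.771 -0.698
vertex -2.022 3.763 -0.895
endloop
endfacet
facet normal 0.403 -0.221 -0.888
outer loop
vertex -2.528 2.939 -0.92
vertex -2.022 3.763 -0.895
vertex -1.646 2.953 -0.523
endloop
endfacet
facet normal 0.602 -0.792 0.096
outer loop
vertex -2.361 2.461 -0.096
vertex -1.646 2.953 -0.523
vertex -1.751 2.989 0.438
endloop
endfacet
facet normal -0.527 -0.783 0.331
outer loop
vertex -3.178 2.966 -0.204
vertex -2.361 2.461 -0.096
vertex -2.698 2.997 0.635
endloop
endfacet
facet normal -0.976 0.184 -0.114
outer loop
vertex -2.969 3.771 -0.698
vertex -3.178 2.966 -0.204
vertex -3.074 3.807 0.263
endloop
endfacet
facet normal -0.123 0.772 -0.623
outer loop
vertex -2.022 3.763 -0.895
vertex -2.969 3.771 -0.698
vertex -2.359 4.299 -0.164
endloop
endfacet
facet normal 0.853 0.169 -0.494
outer loop
vertex -1.646 2.953 -0.523
vertex -2.022 3.763 -0.895
vertex -1.542 3.794 -0.056
endloop
endfacet

endsolid


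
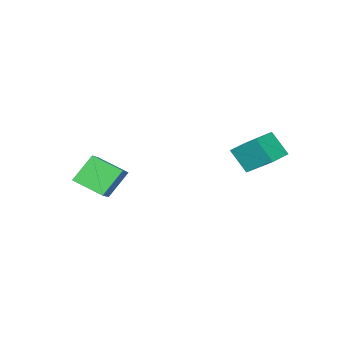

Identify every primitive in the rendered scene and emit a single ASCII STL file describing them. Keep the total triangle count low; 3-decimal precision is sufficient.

solid 
facet normal -0.594 -0.639 -0.488
outer loop
vertex 1.025 -3.808 -0.604
vertex 0.326 -2.731 -1.163
vertex 1.914 -3.798 -1.699
endloop
endfacet
facet normal 0.499 -0.769 0.398
outer loop
vertex 2.574 -3.089 -1.157
vertex 1.025 -3.808 -0.604
vertex 1.914 -3.798 -1.699
endloop
endfacet
facet normal -0.594 -0.639 -0.488
outer loop
vertex 1.914 -3.798 -1.699
vertex 0.326 -2.731 -1.163
vertex 1.215 -2.722 -2.258
endloop
endfacet
facet normal 0.631 0.006 -0.776
outer loop
vertex 1.215 -2.722 -2.258
vertex 2.574 -3.089 -1.157
vertex 1.914 -3.798 -1.699
endloop
endfacet
facet normal -0.631 -0.006 0.776
outer loop
vertex 1.025 -3.808 -0.604
vertex 0.986 -2.022 -0.621
vertex 0.326 -2.731 -1.163
endloop
endfacet
facet normal 0.499 -0.769 0.399
outer loop
vertex 1.685 -3.098 -0.062
vertex 1.025 -3.808 -0.604
vertex 2.574 -3.089 -1.157
endloop
endfacet
facet normal -0.631 -0.006 0.776
outer loop
vertex 1.685 -3.098 -0.062
vertex 0.986 -2.022 -0.621
vertex 1.025 -3.808 -0.604
endloop
endfacet
facet normal -0.499 0.769 -0.399
outer loop
vertex 0.326 -2.731 -1.163
vertex 0.986 -2.022 -0.621
vertex 1.215 -2.722 -2.258
endloop
endfacet
facet normal 0.631 0.006 -0.776
outer loop
vertex 1.875 -2.012 -1.716
vertex 2.574 -3.089 -1.157
vertex 1.215 -2.722 -2.258
endloop
endfacet
facet normal -0.500 0.769 -0.399
outer loop
vertex 1.215 -2.722 -2.258
vertex 0.986 -2.022 -0.621
vertex 1.875 -2.012 -1.716
endloop
endfacet
facet normal 0.595 0.639 0.488
outer loop
vertex 1.875 -2.012 -1.716
vertex 1.685 -3.098 -0.062
vertex 2.574 -3.089 -1.157
endloop
endfacet
facet normal 0.594 0.639 0.488
outer loop
vertex 0.986 -2.022 -0.621
vertex 1.685 -3.098 -0.062
vertex 1.875 -2.012 -1.716
endloop
endfacet
facet normal -0.949 -0.305 0.085
outer loop
vertex -3.094 0.174 0.72
vertex -3.407 1.412 1.667
vertex -3.394 0.838 -0.247
endloop
endfacet
facet normal 0.198 -0.778 -0.596
outer loop
vertex -2.493 1.128 -0.327
vertex -3.094 0.174 0.72
vertex -3.394 0.838 -0.247
endloop
endfacet
facet normal -0.949 -0.305 0.085
outer loop
vertex -3.394 0.838 -0.247
vertex -3.407 1.412 1.667
vertex -3.707 2.076 0.701
endloop
endfacet
facet normal -0.248 0.549 -0.798
outer loop
vertex -3.707 2.076 0.701
vertex -2.493 1.128 -0.327
vertex -3.394 0.838 -0.247
endloop
endfacet
facet normal 0.247 -0.548 0.799
outer loop
vertex -3.094 0.174 0.72
vertex -2.506 1.702 1.587
vertex -3.407 1.412 1.667
endloop
endfacet
facet normal 0.197 -0.778 -0.596
outer loop
vertex -2.193 0.464 0.639
vertex -3.094 0.174 0.72
vertex -2.493 1.128 -0.327
endloop
endfacet
facet normal 0.248 -0.549 0.798
outer loop
vertex -2.193 0.464 0.639
vertex -2.506 1.702 1.587
vertex -3.094 0.174 0.72
endloop
endfacet
facet normal -0.198 0.778 0.596
outer loop
vertex -3.407 1.412 1.667
vertex -2.506 1.702 1.587
vertex -3.707 2.076 0.701
endloop
endfacet
facet normal -0.248 0.548 -0.799
outer loop
vertex -2.806 2.366 0.62
vertex -2.493 1.128 -0.327
vertex -3.707 2.076 0.701
endloop
endfacet
facet normal -0.197 0.779 0.596
outer loop
vertex -3.707 2.076 0.701
vertex -2.506 1.702 1.587
vertex -2.806 2.366 0.62
endloop
endfacet
facet normal 0.949 0.305 -0.085
outer loop
vertex -2.806 2.366 0.62
vertex -2.193 0.464 0.639
vertex -2.493 1.128 -0.327
endloop
endfacet
facet normal 0.949 0.305 -0.085
outer loop
vertex -2.506 1.702 1.587
vertex -2.193 0.464 0.639
vertex -2.806 2.366 0.62
endloop
endfacet

endsolid


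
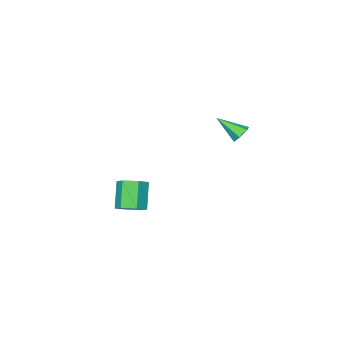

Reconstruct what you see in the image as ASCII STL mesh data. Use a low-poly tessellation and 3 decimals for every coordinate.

solid 
facet normal 0.398 0.371 -0.839
outer loop
vertex 1.35 -1.673 -3.317
vertex 0.659 -1.734 -3.672
vertex 0.846 -1.078 -3.293
endloop
endfacet
facet normal 0.651 0.530 0.544
outer loop
vertex 1.35 -1.673 -3.317
vertex 0.846 -1.078 -3.293
vertex 0.693 -2.286 -1.933
endloop
endfacet
facet normal 0.651 0.530 0.544
outer loop
vertex 0.693 -2.286 -1.933
vertex 0.846 -1.078 -3.293
vertex 0.189 -1.691 -1.909
endloop
endfacet
facet normal -0.398 -0.371 0.839
outer loop
vertex 0.693 -2.286 -1.933
vertex 0.189 -1.691 -1.909
vertex 0.001 -2.346 -2.288
endloop
endfacet
facet normal 0.398 0.371 -0.839
outer loop
vertex 0.846 -1.078 -3.293
vertex 0.659 -1.734 -3.672
vertex 0.155 -1.139 -3.648
endloop
endfacet
facet normal -0.235 0.925 0.298
outer loop
vertex 0.846 -1.078 -3.293
vertex 0.155 -1.139 -3.648
vertex 0.189 -1.691 -1.909
endloop
endfacet
facet normal -0.235 0.925 0.298
outer loop
vertex 0.189 -1.691 -1.909
vertex 0.155 -1.139 -3.648
vertex -0.503 -1.752 -2.264
endloop
endfacet
facet normal -0.398 -0.371 0.839
outer loop
vertex 0.189 -1.691 -1.909
vertex -0.503 -1.752 -2.264
vertex 0.001 -2.346 -2.288
endloop
endfacet
facet normal 0.398 0.371 -0.839
outer loop
vertex 0.155 -1.139 -3.648
vertex 0.659 -1.734 -3.672
vertex -0.033 -1.794 -4.027
endloop
endfacet
facet normal -0.885 0.396 -0.245
outer loop
vertex 0.155 -1.139 -3.648
vertex -0.033 -1.794 -4.027
vertex -0.503 -1.752 -2.264
endloop
endfacet
facet normal -0.885 0.395 -0.245
outer loop
vertex -0.503 -1.752 -2.264
vertex -0.033 -1.794 -4.027
vertex -0.69 -2.407 -2.643
endloop
endfacet
facet normal -0.398 -0.372 0.839
outer loop
vertex -0.503 -1.752 -2.264
vertex -0.69 -2.407 -2.643
vertex 0.001 -2.346 -2.288
endloop
endfacet
facet normal 0.398 0.371 -0.839
outer loop
vertex -0.033 -1.794 -4.027
vertex 0.659 -1.734 -3.672
vertex 0.471 -2.389 -4.051
endloop
endfacet
facet normal -0.651 -0.530 -0.544
outer loop
vertex -0.033 -1.794 -4.027
vertex 0.471 -2.389 -4.051
vertex -0.69 -2.407 -2.643
endloop
endfacet
facet normal -0.651 -0.530 -0.544
outer loop
vertex -0.69 -2.407 -2.643
vertex 0.471 -2.389 -4.051
vertex -0.186 -3.002 -2.667
endloop
endfacet
facet normal -0.398 -0.371 0.839
outer loop
vertex -0.69 -2.407 -2.643
vertex -0.186 -3.002 -2.667
vertex 0.001 -2.346 -2.288
endloop
endfacet
facet normal 0.398 0.371 -0.839
outer loop
vertex 0.471 -2.389 -4.051
vertex 0.659 -1.734 -3.672
vertex 1.163 -2.328 -3.696
endloop
endfacet
facet normal 0.235 -0.925 -0.298
outer loop
vertex 0.471 -2.389 -4.051
vertex 1.163 -2.328 -3.696
vertex -0.186 -3.002 -2.667
endloop
endfacet
facet normal 0.235 -0.925 -0.298
outer loop
vertex -0.186 -3.002 -2.667
vertex 1.163 -2.328 -3.696
vertex 0.505 -2.941 -2.312
endloop
endfacet
facet normal -0.398 -0.371 0.839
outer loop
vertex -0.186 -3.002 -2.667
vertex 0.505 -2.941 -2.312
vertex 0.001 -2.346 -2.288
endloop
endfacet
facet normal 0.398 0.372 -0.839
outer loop
vertex 1.163 -2.328 -3.696
vertex 0.659 -1.734 -3.672
vertex 1.35 -1.673 -3.317
endloop
endfacet
facet normal 0.885 -0.395 0.246
outer loop
vertex 1.163 -2.328 -3.696
vertex 1.35 -1.673 -3.317
vertex 0.505 -2.941 -2.312
endloop
endfacet
facet normal 0.885 -0.396 0.245
outer loop
vertex 0.505 -2.941 -2.312
vertex 1.35 -1.673 -3.317
vertex 0.693 -2.286 -1.933
endloop
endfacet
facet normal -0.398 -0.371 0.839
outer loop
vertex 0.505 -2.941 -2.312
vertex 0.693 -2.286 -1.933
vertex 0.001 -2.346 -2.288
endloop
endfacet
facet normal -0.412 0.688 -0.598
outer loop
vertex -0.774 4.179 2.979
vertex -1.202 3.846 2.891
vertex -1.213 4.203 3.309
endloop
endfacet
facet normal 0.545 0.477 0.690
outer loop
vertex -0.774 4.179 2.979
vertex -1.213 4.203 3.309
vertex -0.598 2.834 3.769
endloop
endfacet
facet normal -0.411 0.688 -0.598
outer loop
vertex -1.213 4.203 3.309
vertex -1.202 3.846 2.891
vertex -1.642 3.87 3.221
endloop
endfacet
facet normal -0.322 0.168 0.932
outer loop
vertex -1.213 4.203 3.309
vertex -1.642 3.87 3.221
vertex -0.598 2.834 3.769
endloop
endfacet
facet normal -0.411 0.688 -0.598
outer loop
vertex -1.642 3.87 3.221
vertex -1.202 3.846 2.891
vertex -1.631 3.513 2.803
endloop
endfacet
facet normal -0.740 -0.521 0.425
outer loop
vertex -1.642 3.87 3.221
vertex -1.631 3.513 2.803
vertex -0.598 2.834 3.769
endloop
endfacet
facet normal -0.412 0.688 -0.598
outer loop
vertex -1.631 3.513 2.803
vertex -1.202 3.846 2.891
vertex -1.192 3.489 2.473
endloop
endfacet
facet normal -0.291 -0.901 -0.322
outer loop
vertex -1.631 3.513 2.803
vertex -1.192 3.489 2.473
vertex -0.598 2.834 3.769
endloop
endfacet
facet normal -0.412 0.688 -0.598
outer loop
vertex -1.192 3.489 2.473
vertex -1.202 3.846 2.891
vertex -0.763 3.822 2.561
endloop
endfacet
facet normal 0.576 -0.593 -0.563
outer loop
vertex -1.192 3.489 2.473
vertex -0.763 3.822 2.561
vertex -0.598 2.834 3.769
endloop
endfacet
facet normal -0.412 0.688 -0.598
outer loop
vertex -0.763 3.822 2.561
vertex -1.202 3.846 2.891
vertex -0.774 4.179 2.979
endloop
endfacet
facet normal 0.994 0.097 -0.057
outer loop
vertex -0.763 3.822 2.561
vertex -0.774 4.179 2.979
vertex -0.598 2.834 3.769
endloop
endfacet

endsolid


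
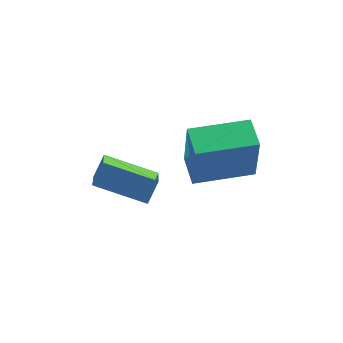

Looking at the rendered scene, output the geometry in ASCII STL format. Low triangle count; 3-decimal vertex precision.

solid 
facet normal -0.983 -0.181 0.005
outer loop
vertex 0.765 -2.374 -2.051
vertex 0.56 -1.258 -1.865
vertex 0.695 -2.049 -4.084
endloop
endfacet
facet normal 0.178 -0.971 -0.161
outer loop
vertex 2.8 -1.662 -4.095
vertex 0.765 -2.374 -2.051
vertex 0.695 -2.049 -4.084
endloop
endfacet
facet normal -0.983 -0.181 0.005
outer loop
vertex 0.695 -2.049 -4.084
vertex 0.56 -1.258 -1.865
vertex 0.49 -0.933 -3.898
endloop
endfacet
facet normal -0.034 0.158 -0.987
outer loop
vertex 0.49 -0.933 -3.898
vertex 2.8 -1.662 -4.095
vertex 0.695 -2.049 -4.084
endloop
endfacet
facet normal 0.034 -0.158 0.987
outer loop
vertex 0.765 -2.374 -2.051
vertex 2.665 -0.871 -1.876
vertex 0.56 -1.258 -1.865
endloop
endfacet
facet normal 0.178 -0.971 -0.161
outer loop
vertex 2.87 -1.987 -2.062
vertex 0.765 -2.374 -2.051
vertex 2.8 -1.662 -4.095
endloop
endfacet
facet normal 0.034 -0.158 0.987
outer loop
vertex 2.87 -1.987 -2.062
vertex 2.665 -0.871 -1.876
vertex 0.765 -2.374 -2.051
endloop
endfacet
facet normal -0.178 0.971 0.161
outer loop
vertex 0.56 -1.258 -1.865
vertex 2.665 -0.871 -1.876
vertex 0.49 -0.933 -3.898
endloop
endfacet
facet normal -0.034 0.158 -0.987
outer loop
vertex 2.595 -0.546 -3.909
vertex 2.8 -1.662 -4.095
vertex 0.49 -0.933 -3.898
endloop
endfacet
facet normal -0.178 0.971 0.161
outer loop
vertex 0.49 -0.933 -3.898
vertex 2.665 -0.871 -1.876
vertex 2.595 -0.546 -3.909
endloop
endfacet
facet normal 0.983 0.181 -0.005
outer loop
vertex 2.595 -0.546 -3.909
vertex 2.87 -1.987 -2.062
vertex 2.8 -1.662 -4.095
endloop
endfacet
facet normal 0.983 0.181 -0.005
outer loop
vertex 2.665 -0.871 -1.876
vertex 2.87 -1.987 -2.062
vertex 2.595 -0.546 -3.909
endloop
endfacet
facet normal -0.402 -0.512 -0.759
outer loop
vertex -0.826 -3.775 -3.14
vertex -2.556 -3.303 -2.543
vertex -0.79 -2.723 -3.868
endloop
endfacet
facet normal 0.915 -0.250 -0.316
outer loop
vertex -0.424 -2.257 -3.177
vertex -0.826 -3.775 -3.14
vertex -0.79 -2.723 -3.868
endloop
endfacet
facet normal -0.402 -0.512 -0.759
outer loop
vertex -0.79 -2.723 -3.868
vertex -2.556 -3.303 -2.543
vertex -2.52 -2.251 -3.271
endloop
endfacet
facet normal 0.028 0.822 -0.569
outer loop
vertex -2.52 -2.251 -3.271
vertex -0.424 -2.257 -3.177
vertex -0.79 -2.723 -3.868
endloop
endfacet
facet normal -0.028 -0.822 0.569
outer loop
vertex -0.826 -3.775 -3.14
vertex -2.19 -2.837 -1.852
vertex -2.556 -3.303 -2.543
endloop
endfacet
facet normal 0.915 -0.250 -0.316
outer loop
vertex -0.46 -3.309 -2.449
vertex -0.826 -3.775 -3.14
vertex -0.424 -2.257 -3.177
endloop
endfacet
facet normal -0.028 -0.822 0.569
outer loop
vertex -0.46 -3.309 -2.449
vertex -2.19 -2.837 -1.852
vertex -0.826 -3.775 -3.14
endloop
endfacet
facet normal -0.915 0.250 0.316
outer loop
vertex -2.556 -3.303 -2.543
vertex -2.19 -2.837 -1.852
vertex -2.52 -2.251 -3.271
endloop
endfacet
facet normal 0.028 0.822 -0.569
outer loop
vertex -2.154 -1.785 -2.58
vertex -0.424 -2.257 -3.177
vertex -2.52 -2.251 -3.271
endloop
endfacet
facet normal -0.915 0.250 0.316
outer loop
vertex -2.52 -2.251 -3.271
vertex -2.19 -2.837 -1.852
vertex -2.154 -1.785 -2.58
endloop
endfacet
facet normal 0.402 0.512 0.759
outer loop
vertex -2.154 -1.785 -2.58
vertex -0.46 -3.309 -2.449
vertex -0.424 -2.257 -3.177
endloop
endfacet
facet normal 0.402 0.512 0.759
outer loop
vertex -2.19 -2.837 -1.852
vertex -0.46 -3.309 -2.449
vertex -2.154 -1.785 -2.58
endloop
endfacet

endsolid


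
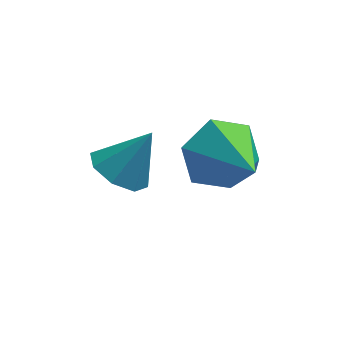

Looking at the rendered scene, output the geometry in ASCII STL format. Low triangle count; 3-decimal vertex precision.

solid 
facet normal -0.319 0.823 -0.470
outer loop
vertex -1.171 -0.536 -1.286
vertex -1.872 -1.067 -1.74
vertex -2.062 -0.642 -0.867
endloop
endfacet
facet normal 0.405 0.156 0.901
outer loop
vertex -1.171 -0.536 -1.286
vertex -2.062 -0.642 -0.867
vertex -1.288 -2.573 -0.88
endloop
endfacet
facet normal -0.319 0.823 -0.470
outer loop
vertex -2.062 -0.642 -0.867
vertex -1.872 -1.067 -1.74
vertex -2.763 -1.173 -1.321
endloop
endfacet
facet normal -0.435 -0.180 0.882
outer loop
vertex -2.062 -0.642 -0.867
vertex -2.763 -1.173 -1.321
vertex -1.288 -2.573 -0.88
endloop
endfacet
facet normal -0.319 0.823 -0.470
outer loop
vertex -2.763 -1.173 -1.321
vertex -1.872 -1.067 -1.74
vertex -2.573 -1.599 -2.195
endloop
endfacet
facet normal -0.705 -0.686 0.181
outer loop
vertex -2.763 -1.173 -1.321
vertex -2.573 -1.599 -2.195
vertex -1.288 -2.573 -0.88
endloop
endfacet
facet normal -0.319 0.823 -0.470
outer loop
vertex -2.573 -1.599 -2.195
vertex -1.872 -1.067 -1.74
vertex -1.682 -1.493 -2.614
endloop
endfacet
facet normal -0.134 -0.855 -0.502
outer loop
vertex -2.573 -1.599 -2.195
vertex -1.682 -1.493 -2.614
vertex -1.288 -2.573 -0.88
endloop
endfacet
facet normal -0.319 0.823 -0.470
outer loop
vertex -1.682 -1.493 -2.614
vertex -1.872 -1.067 -1.74
vertex -0.981 -0.961 -2.159
endloop
endfacet
facet normal 0.706 -0.518 -0.483
outer loop
vertex -1.682 -1.493 -2.614
vertex -0.981 -0.961 -2.159
vertex -1.288 -2.573 -0.88
endloop
endfacet
facet normal -0.319 0.823 -0.470
outer loop
vertex -0.981 -0.961 -2.159
vertex -1.872 -1.067 -1.74
vertex -1.171 -0.536 -1.286
endloop
endfacet
facet normal 0.976 -0.013 0.218
outer loop
vertex -0.981 -0.961 -2.159
vertex -1.171 -0.536 -1.286
vertex -1.288 -2.573 -0.88
endloop
endfacet
facet normal -0.559 -0.158 -0.814
outer loop
vertex -3.475 -0.559 -3.429
vertex -4.114 -0.232 -3.054
vertex -3.515 0.053 -3.52
endloop
endfacet
facet normal 0.992 0.048 -0.114
outer loop
vertex -3.475 -0.559 -3.429
vertex -3.515 0.053 -3.52
vertex -3.326 -0.008 -1.906
endloop
endfacet
facet normal -0.559 -0.158 -0.814
outer loop
vertex -3.515 0.053 -3.52
vertex -4.114 -0.232 -3.054
vertex -3.906 0.498 -3.338
endloop
endfacet
facet normal 0.737 0.673 -0.061
outer loop
vertex -3.515 0.053 -3.52
vertex -3.906 0.498 -3.338
vertex -3.326 -0.008 -1.906
endloop
endfacet
facet normal -0.558 -0.158 -0.815
outer loop
vertex -3.906 0.498 -3.338
vertex -4.114 -0.232 -3.054
vertex -4.419 0.516 -2.99
endloop
endfacet
facet normal 0.204 0.946 0.252
outer loop
vertex -3.906 0.498 -3.338
vertex -4.419 0.516 -2.99
vertex -3.326 -0.008 -1.906
endloop
endfacet
facet normal -0.559 -0.158 -0.814
outer loop
vertex -4.419 0.516 -2.99
vertex -4.114 -0.232 -3.054
vertex -4.753 0.096 -2.679
endloop
endfacet
facet normal -0.295 0.709 0.640
outer loop
vertex -4.419 0.516 -2.99
vertex -4.753 0.096 -2.679
vertex -3.326 -0.008 -1.906
endloop
endfacet
facet normal -0.559 -0.158 -0.814
outer loop
vertex -4.753 0.096 -2.679
vertex -4.114 -0.232 -3.054
vertex -4.712 -0.516 -2.588
endloop
endfacet
facet normal -0.468 0.099 0.878
outer loop
vertex -4.753 0.096 -2.679
vertex -4.712 -0.516 -2.588
vertex -3.326 -0.008 -1.906
endloop
endfacet
facet normal -0.559 -0.158 -0.814
outer loop
vertex -4.712 -0.516 -2.588
vertex -4.114 -0.232 -3.054
vertex -4.321 -0.961 -2.77
endloop
endfacet
facet normal -0.213 -0.525 0.824
outer loop
vertex -4.712 -0.516 -2.588
vertex -4.321 -0.961 -2.77
vertex -3.326 -0.008 -1.906
endloop
endfacet
facet normal -0.559 -0.158 -0.814
outer loop
vertex -4.321 -0.961 -2.77
vertex -4.114 -0.232 -3.054
vertex -3.809 -0.979 -3.118
endloop
endfacet
facet normal 0.320 -0.798 0.512
outer loop
vertex -4.321 -0.961 -2.77
vertex -3.809 -0.979 -3.118
vertex -3.326 -0.008 -1.906
endloop
endfacet
facet normal -0.559 -0.158 -0.814
outer loop
vertex -3.809 -0.979 -3.118
vertex -4.114 -0.232 -3.054
vertex -3.475 -0.559 -3.429
endloop
endfacet
facet normal 0.819 -0.560 0.123
outer loop
vertex -3.809 -0.979 -3.118
vertex -3.475 -0.559 -3.429
vertex -3.326 -0.008 -1.906
endloop
endfacet

endsolid


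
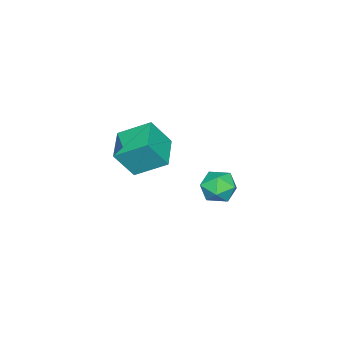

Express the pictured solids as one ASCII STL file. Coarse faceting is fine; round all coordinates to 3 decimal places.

solid 
facet normal -0.965 0.244 0.100
outer loop
vertex 0.77 1.404 1.54
vertex 0.603 0.681 1.689
vertex 0.781 1.153 2.254
endloop
endfacet
facet normal -0.543 0.790 0.286
outer loop
vertex 0.77 1.404 1.54
vertex 0.781 1.153 2.254
vertex 1.326 1.617 2.007
endloop
endfacet
facet normal -0.133 0.952 -0.276
outer loop
vertex 0.77 1.404 1.54
vertex 1.326 1.617 2.007
vertex 1.485 1.432 1.291
endloop
endfacet
facet normal -0.301 0.508 -0.807
outer loop
vertex 0.77 1.404 1.54
vertex 1.485 1.432 1.291
vertex 1.038 0.854 1.094
endloop
endfacet
facet normal -0.815 0.070 -0.575
outer loop
vertex 0.77 1.404 1.54
vertex 1.038 0.854 1.094
vertex 0.603 0.681 1.689
endloop
endfacet
facet normal -0.116 0.570 0.814
outer loop
vertex 1.326 1.617 2.007
vertex 0.781 1.153 2.254
vertex 1.502 1.026 2.446
endloop
endfacet
facet normal -0.798 -0.314 0.514
outer loop
vertex 0.781 1.153 2.254
vertex 0.603 0.681 1.689
vertex 1.055 0.448 2.249
endloop
endfacet
facet normal -0.556 -0.596 -0.580
outer loop
vertex 0.603 0.681 1.689
vertex 1.038 0.854 1.094
vertex 1.214 0.263 1.533
endloop
endfacet
facet normal 0.274 0.113 -0.955
outer loop
vertex 1.038 0.854 1.094
vertex 1.485 1.432 1.291
vertex 1.759 0.727 1.286
endloop
endfacet
facet normal 0.546 0.833 -0.094
outer loop
vertex 1.485 1.432 1.291
vertex 1.326 1.617 2.007
vertex 1.937 1.199 1.851
endloop
endfacet
facet normal 0.301 -0.508 0.807
outer loop
vertex 1.77 0.476 2.0
vertex 1.502 1.026 2.446
vertex 1.055 0.448 2.249
endloop
endfacet
facet normal 0.133 -0.952 0.276
outer loop
vertex 1.77 0.476 2.0
vertex 1.055 0.448 2.249
vertex 1.214 0.263 1.533
endloop
endfacet
facet normal 0.543 -0.790 -0.286
outer loop
vertex 1.77 0.476 2.0
vertex 1.214 0.263 1.533
vertex 1.759 0.727 1.286
endloop
endfacet
facet normal 0.965 -0.244 -0.100
outer loop
vertex 1.77 0.476 2.0
vertex 1.759 0.727 1.286
vertex 1.937 1.199 1.851
endloop
endfacet
facet normal 0.815 -0.070 0.575
outer loop
vertex 1.77 0.476 2.0
vertex 1.937 1.199 1.851
vertex 1.502 1.026 2.446
endloop
endfacet
facet normal -0.274 -0.113 0.955
outer loop
vertex 1.055 0.448 2.249
vertex 1.502 1.026 2.446
vertex 0.781 1.153 2.254
endloop
endfacet
facet normal -0.546 -0.833 0.094
outer loop
vertex 1.214 0.263 1.533
vertex 1.055 0.448 2.249
vertex 0.603 0.681 1.689
endloop
endfacet
facet normal 0.116 -0.570 -0.814
outer loop
vertex 1.759 0.727 1.286
vertex 1.214 0.263 1.533
vertex 1.038 0.854 1.094
endloop
endfacet
facet normal 0.798 0.314 -0.514
outer loop
vertex 1.937 1.199 1.851
vertex 1.759 0.727 1.286
vertex 1.485 1.432 1.291
endloop
endfacet
facet normal 0.556 0.596 0.580
outer loop
vertex 1.502 1.026 2.446
vertex 1.937 1.199 1.851
vertex 1.326 1.617 2.007
endloop
endfacet
facet normal -0.372 0.407 -0.834
outer loop
vertex -1.801 -2.646 1.121
vertex -0.49 -2.048 0.829
vertex -1.411 -3.881 0.344
endloop
endfacet
facet normal -0.892 -0.407 0.199
outer loop
vertex -0.89 -4.452 1.511
vertex -1.801 -2.646 1.121
vertex -1.411 -3.881 0.344
endloop
endfacet
facet normal -0.372 0.408 -0.834
outer loop
vertex -1.411 -3.881 0.344
vertex -0.49 -2.048 0.829
vertex -0.1 -3.283 0.051
endloop
endfacet
facet normal 0.258 -0.817 -0.515
outer loop
vertex -0.1 -3.283 0.051
vertex -0.89 -4.452 1.511
vertex -1.411 -3.881 0.344
endloop
endfacet
facet normal -0.258 0.817 0.515
outer loop
vertex -1.801 -2.646 1.121
vertex 0.031 -2.619 1.996
vertex -0.49 -2.048 0.829
endloop
endfacet
facet normal -0.892 -0.407 0.199
outer loop
vertex -1.28 -3.217 2.289
vertex -1.801 -2.646 1.121
vertex -0.89 -4.452 1.511
endloop
endfacet
facet normal -0.258 0.818 0.515
outer loop
vertex -1.28 -3.217 2.289
vertex 0.031 -2.619 1.996
vertex -1.801 -2.646 1.121
endloop
endfacet
facet normal 0.892 0.407 -0.199
outer loop
vertex -0.49 -2.048 0.829
vertex 0.031 -2.619 1.996
vertex -0.1 -3.283 0.051
endloop
endfacet
facet normal 0.258 -0.817 -0.515
outer loop
vertex 0.421 -3.854 1.219
vertex -0.89 -4.452 1.511
vertex -0.1 -3.283 0.051
endloop
endfacet
facet normal 0.892 0.407 -0.199
outer loop
vertex -0.1 -3.283 0.051
vertex 0.031 -2.619 1.996
vertex 0.421 -3.854 1.219
endloop
endfacet
facet normal 0.372 -0.408 0.834
outer loop
vertex 0.421 -3.854 1.219
vertex -1.28 -3.217 2.289
vertex -0.89 -4.452 1.511
endloop
endfacet
facet normal 0.372 -0.407 0.834
outer loop
vertex 0.031 -2.619 1.996
vertex -1.28 -3.217 2.289
vertex 0.421 -3.854 1.219
endloop
endfacet

endsolid


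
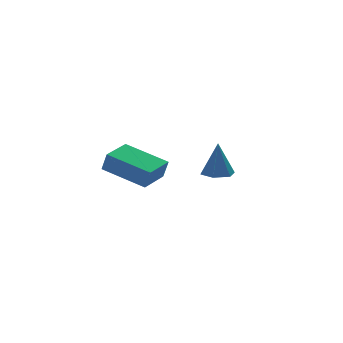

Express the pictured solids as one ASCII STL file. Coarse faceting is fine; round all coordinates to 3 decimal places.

solid 
facet normal -0.850 -0.526 -0.017
outer loop
vertex -3.183 -0.139 -0.525
vertex -4.236 1.546 0.055
vertex -3.305 0.086 -1.398
endloop
endfacet
facet normal 0.509 -0.814 -0.281
outer loop
vertex -2.064 0.854 -1.375
vertex -3.183 -0.139 -0.525
vertex -3.305 0.086 -1.398
endloop
endfacet
facet normal -0.850 -0.526 -0.016
outer loop
vertex -3.305 0.086 -1.398
vertex -4.236 1.546 0.055
vertex -4.359 1.771 -0.818
endloop
endfacet
facet normal -0.135 0.246 -0.960
outer loop
vertex -4.359 1.771 -0.818
vertex -2.064 0.854 -1.375
vertex -3.305 0.086 -1.398
endloop
endfacet
facet normal 0.135 -0.246 0.960
outer loop
vertex -3.183 -0.139 -0.525
vertex -2.995 2.314 0.078
vertex -4.236 1.546 0.055
endloop
endfacet
facet normal 0.508 -0.814 -0.281
outer loop
vertex -1.941 0.629 -0.502
vertex -3.183 -0.139 -0.525
vertex -2.064 0.854 -1.375
endloop
endfacet
facet normal 0.134 -0.246 0.960
outer loop
vertex -1.941 0.629 -0.502
vertex -2.995 2.314 0.078
vertex -3.183 -0.139 -0.525
endloop
endfacet
facet normal -0.509 0.814 0.281
outer loop
vertex -4.236 1.546 0.055
vertex -2.995 2.314 0.078
vertex -4.359 1.771 -0.818
endloop
endfacet
facet normal -0.135 0.246 -0.960
outer loop
vertex -3.117 2.539 -0.795
vertex -2.064 0.854 -1.375
vertex -4.359 1.771 -0.818
endloop
endfacet
facet normal -0.509 0.814 0.281
outer loop
vertex -4.359 1.771 -0.818
vertex -2.995 2.314 0.078
vertex -3.117 2.539 -0.795
endloop
endfacet
facet normal 0.850 0.526 0.016
outer loop
vertex -3.117 2.539 -0.795
vertex -1.941 0.629 -0.502
vertex -2.064 0.854 -1.375
endloop
endfacet
facet normal 0.850 0.526 0.017
outer loop
vertex -2.995 2.314 0.078
vertex -1.941 0.629 -0.502
vertex -3.117 2.539 -0.795
endloop
endfacet
facet normal -0.058 -0.091 -0.994
outer loop
vertex 2.321 3.626 -3.069
vertex 1.789 3.103 -2.99
vertex 1.598 3.826 -3.045
endloop
endfacet
facet normal 0.266 0.929 0.257
outer loop
vertex 2.321 3.626 -3.069
vertex 1.598 3.826 -3.045
vertex 1.891 3.257 -1.29
endloop
endfacet
facet normal -0.060 -0.091 -0.994
outer loop
vertex 1.598 3.826 -3.045
vertex 1.789 3.103 -2.99
vertex 1.067 3.302 -2.965
endloop
endfacet
facet normal -0.637 0.696 0.332
outer loop
vertex 1.598 3.826 -3.045
vertex 1.067 3.302 -2.965
vertex 1.891 3.257 -1.29
endloop
endfacet
facet normal -0.059 -0.090 -0.994
outer loop
vertex 1.067 3.302 -2.965
vertex 1.789 3.103 -2.99
vertex 1.258 2.579 -2.911
endloop
endfacet
facet normal -0.881 -0.201 0.428
outer loop
vertex 1.067 3.302 -2.965
vertex 1.258 2.579 -2.911
vertex 1.891 3.257 -1.29
endloop
endfacet
facet normal -0.058 -0.091 -0.994
outer loop
vertex 1.258 2.579 -2.911
vertex 1.789 3.103 -2.99
vertex 1.981 2.379 -2.935
endloop
endfacet
facet normal -0.224 -0.865 0.449
outer loop
vertex 1.258 2.579 -2.911
vertex 1.981 2.379 -2.935
vertex 1.891 3.257 -1.29
endloop
endfacet
facet normal -0.060 -0.091 -0.994
outer loop
vertex 1.981 2.379 -2.935
vertex 1.789 3.103 -2.99
vertex 2.512 2.903 -3.015
endloop
endfacet
facet normal 0.679 -0.631 0.374
outer loop
vertex 1.981 2.379 -2.935
vertex 2.512 2.903 -3.015
vertex 1.891 3.257 -1.29
endloop
endfacet
facet normal -0.059 -0.090 -0.994
outer loop
vertex 2.512 2.903 -3.015
vertex 1.789 3.103 -2.99
vertex 2.321 3.626 -3.069
endloop
endfacet
facet normal 0.923 0.265 0.278
outer loop
vertex 2.512 2.903 -3.015
vertex 2.321 3.626 -3.069
vertex 1.891 3.257 -1.29
endloop
endfacet

endsolid


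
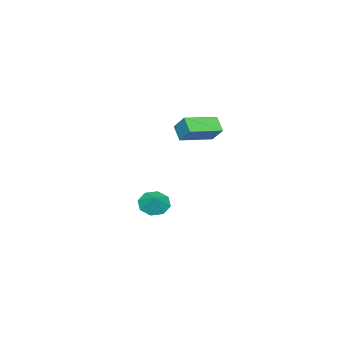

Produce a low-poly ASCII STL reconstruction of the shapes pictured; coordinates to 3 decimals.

solid 
facet normal -0.460 -0.575 0.677
outer loop
vertex 0.889 1.67 4.967
vertex -0.883 2.713 4.649
vertex 0.582 0.881 4.089
endloop
endfacet
facet normal 0.852 -0.501 0.153
outer loop
vertex 1.083 1.507 3.351
vertex 0.889 1.67 4.967
vertex 0.582 0.881 4.089
endloop
endfacet
facet normal -0.460 -0.575 0.677
outer loop
vertex 0.582 0.881 4.089
vertex -0.883 2.713 4.649
vertex -1.19 1.924 3.771
endloop
endfacet
facet normal -0.252 -0.647 -0.720
outer loop
vertex -1.19 1.924 3.771
vertex 1.083 1.507 3.351
vertex 0.582 0.881 4.089
endloop
endfacet
facet normal 0.252 0.647 0.720
outer loop
vertex 0.889 1.67 4.967
vertex -0.382 3.339 3.911
vertex -0.883 2.713 4.649
endloop
endfacet
facet normal 0.852 -0.501 0.153
outer loop
vertex 1.39 2.296 4.229
vertex 0.889 1.67 4.967
vertex 1.083 1.507 3.351
endloop
endfacet
facet normal 0.252 0.647 0.720
outer loop
vertex 1.39 2.296 4.229
vertex -0.382 3.339 3.911
vertex 0.889 1.67 4.967
endloop
endfacet
facet normal -0.852 0.501 -0.153
outer loop
vertex -0.883 2.713 4.649
vertex -0.382 3.339 3.911
vertex -1.19 1.924 3.771
endloop
endfacet
facet normal -0.252 -0.647 -0.720
outer loop
vertex -0.689 2.55 3.033
vertex 1.083 1.507 3.351
vertex -1.19 1.924 3.771
endloop
endfacet
facet normal -0.852 0.501 -0.153
outer loop
vertex -1.19 1.924 3.771
vertex -0.382 3.339 3.911
vertex -0.689 2.55 3.033
endloop
endfacet
facet normal 0.460 0.575 -0.677
outer loop
vertex -0.689 2.55 3.033
vertex 1.39 2.296 4.229
vertex 1.083 1.507 3.351
endloop
endfacet
facet normal 0.460 0.575 -0.677
outer loop
vertex -0.382 3.339 3.911
vertex 1.39 2.296 4.229
vertex -0.689 2.55 3.033
endloop
endfacet
facet normal -0.595 -0.408 -0.692
outer loop
vertex -2.009 -2.072 -4.264
vertex -2.683 -2.219 -3.598
vertex -2.471 -1.504 -4.202
endloop
endfacet
facet normal 0.762 0.634 -0.133
outer loop
vertex -2.009 -2.072 -4.264
vertex -2.471 -1.504 -4.202
vertex -2.017 -1.761 -2.822
endloop
endfacet
facet normal -0.594 -0.409 -0.692
outer loop
vertex -2.471 -1.504 -4.202
vertex -2.683 -2.219 -3.598
vertex -3.058 -1.355 -3.786
endloop
endfacet
facet normal 0.298 0.951 0.079
outer loop
vertex -2.471 -1.504 -4.202
vertex -3.058 -1.355 -3.786
vertex -2.017 -1.761 -2.822
endloop
endfacet
facet normal -0.595 -0.409 -0.692
outer loop
vertex -3.058 -1.355 -3.786
vertex -2.683 -2.219 -3.598
vertex -3.425 -1.712 -3.259
endloop
endfacet
facet normal -0.124 0.859 0.496
outer loop
vertex -3.058 -1.355 -3.786
vertex -3.425 -1.712 -3.259
vertex -2.017 -1.761 -2.822
endloop
endfacet
facet normal -0.595 -0.408 -0.692
outer loop
vertex -3.425 -1.712 -3.259
vertex -2.683 -2.219 -3.598
vertex -3.358 -2.366 -2.931
endloop
endfacet
facet normal -0.257 0.412 0.874
outer loop
vertex -3.425 -1.712 -3.259
vertex -3.358 -2.366 -2.931
vertex -2.017 -1.761 -2.822
endloop
endfacet
facet normal -0.595 -0.409 -0.692
outer loop
vertex -3.358 -2.366 -2.931
vertex -2.683 -2.219 -3.598
vertex -2.895 -2.934 -2.993
endloop
endfacet
facet normal -0.023 -0.127 0.992
outer loop
vertex -3.358 -2.366 -2.931
vertex -2.895 -2.934 -2.993
vertex -2.017 -1.761 -2.822
endloop
endfacet
facet normal -0.595 -0.409 -0.692
outer loop
vertex -2.895 -2.934 -2.993
vertex -2.683 -2.219 -3.598
vertex -2.309 -3.083 -3.409
endloop
endfacet
facet normal 0.441 -0.444 0.780
outer loop
vertex -2.895 -2.934 -2.993
vertex -2.309 -3.083 -3.409
vertex -2.017 -1.761 -2.822
endloop
endfacet
facet normal -0.594 -0.409 -0.693
outer loop
vertex -2.309 -3.083 -3.409
vertex -2.683 -2.219 -3.598
vertex -1.941 -2.725 -3.936
endloop
endfacet
facet normal 0.863 -0.352 0.363
outer loop
vertex -2.309 -3.083 -3.409
vertex -1.941 -2.725 -3.936
vertex -2.017 -1.761 -2.822
endloop
endfacet
facet normal -0.594 -0.410 -0.692
outer loop
vertex -1.941 -2.725 -3.936
vertex -2.683 -2.219 -3.598
vertex -2.009 -2.072 -4.264
endloop
endfacet
facet normal 0.995 0.096 -0.015
outer loop
vertex -1.941 -2.725 -3.936
vertex -2.009 -2.072 -4.264
vertex -2.017 -1.761 -2.822
endloop
endfacet

endsolid
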